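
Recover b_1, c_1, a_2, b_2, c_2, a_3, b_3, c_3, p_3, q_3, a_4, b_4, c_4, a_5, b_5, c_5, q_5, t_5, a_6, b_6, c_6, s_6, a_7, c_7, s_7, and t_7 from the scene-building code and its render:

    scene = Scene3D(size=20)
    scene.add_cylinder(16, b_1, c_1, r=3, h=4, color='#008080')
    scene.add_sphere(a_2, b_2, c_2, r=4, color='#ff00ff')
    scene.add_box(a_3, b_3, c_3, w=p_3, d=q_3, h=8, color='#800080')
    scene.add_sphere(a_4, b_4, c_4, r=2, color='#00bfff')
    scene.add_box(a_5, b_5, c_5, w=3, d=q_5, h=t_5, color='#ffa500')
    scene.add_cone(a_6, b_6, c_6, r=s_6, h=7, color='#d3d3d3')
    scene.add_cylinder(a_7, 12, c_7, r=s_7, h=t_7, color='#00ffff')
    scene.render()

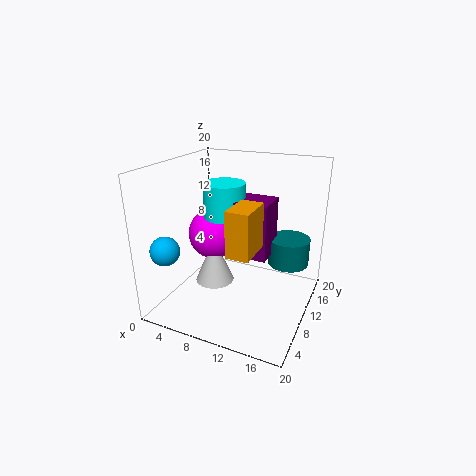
b_1 = 15, c_1 = 5, a_2 = 4, b_2 = 14, c_2 = 8, a_3 = 9, b_3 = 10, c_3 = 7, p_3 = 5, q_3 = 5, a_4 = 2, b_4 = 4, c_4 = 9, a_5 = 11, b_5 = 4, c_5 = 10, q_5 = 5, t_5 = 6, a_6 = 5, b_6 = 12, c_6 = 1, s_6 = 3, a_7 = 7, c_7 = 12, s_7 = 3, t_7 = 5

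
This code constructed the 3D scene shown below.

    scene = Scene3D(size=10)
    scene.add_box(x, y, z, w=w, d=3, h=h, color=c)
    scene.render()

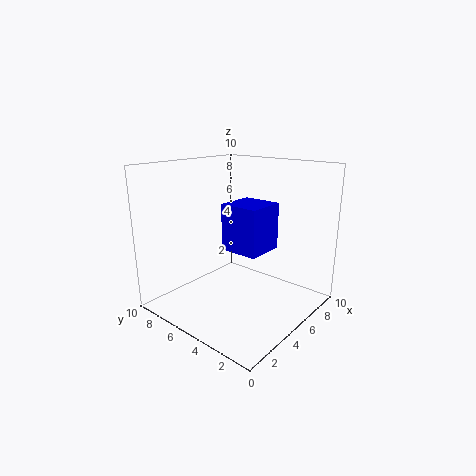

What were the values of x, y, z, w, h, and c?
x = 5.5; y = 4; z = 3.5; w = 3; h = 3.5; c = 'blue'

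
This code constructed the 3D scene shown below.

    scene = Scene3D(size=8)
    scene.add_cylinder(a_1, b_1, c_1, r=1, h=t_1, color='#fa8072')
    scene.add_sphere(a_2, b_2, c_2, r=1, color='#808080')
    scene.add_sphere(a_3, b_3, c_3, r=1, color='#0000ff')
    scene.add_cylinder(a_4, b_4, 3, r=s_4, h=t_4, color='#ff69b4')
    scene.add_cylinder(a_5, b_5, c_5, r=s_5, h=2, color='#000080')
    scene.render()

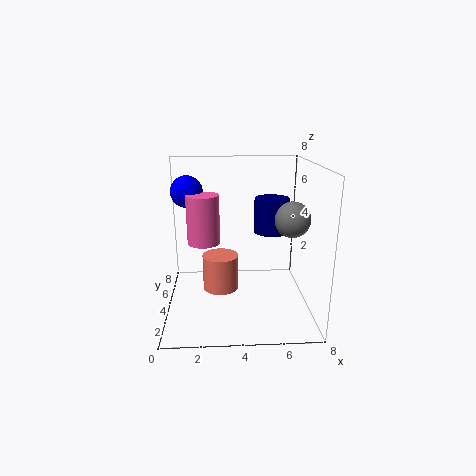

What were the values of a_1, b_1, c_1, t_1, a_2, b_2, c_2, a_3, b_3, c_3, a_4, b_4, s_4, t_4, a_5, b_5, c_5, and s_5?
a_1 = 3; b_1 = 4; c_1 = 1; t_1 = 2; a_2 = 7; b_2 = 4; c_2 = 5; a_3 = 1; b_3 = 7; c_3 = 6; a_4 = 2; b_4 = 6; s_4 = 1; t_4 = 3; a_5 = 6; b_5 = 5; c_5 = 4; s_5 = 1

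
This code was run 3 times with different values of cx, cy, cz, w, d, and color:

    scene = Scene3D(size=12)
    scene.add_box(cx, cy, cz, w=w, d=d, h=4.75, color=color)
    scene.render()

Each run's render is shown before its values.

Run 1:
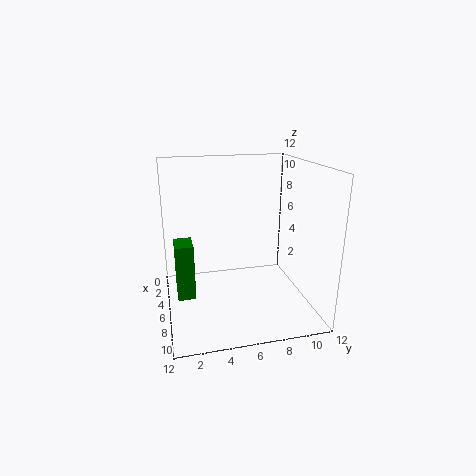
cx = 4.25, cy = 0.75, cz = 1, w = 2.25, d = 1.5, color = 'green'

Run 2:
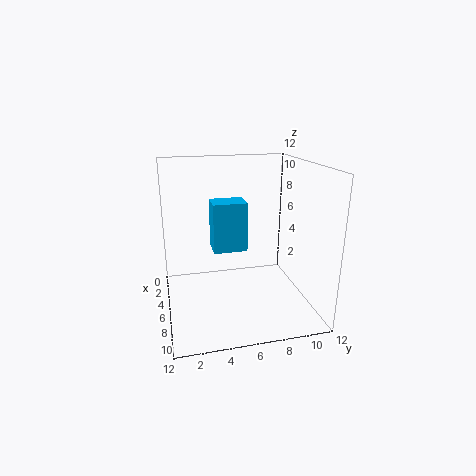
cx = 0.25, cy = 4.5, cz = 3.25, w = 2.5, d = 3.25, color = 'deepskyblue'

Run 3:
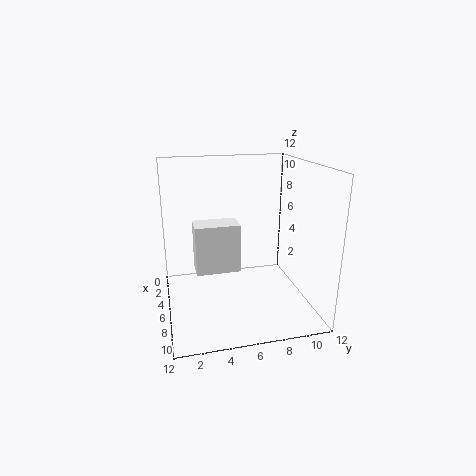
cx = 0.5, cy = 2.75, cz = 1.25, w = 2.5, d = 4.25, color = 'white'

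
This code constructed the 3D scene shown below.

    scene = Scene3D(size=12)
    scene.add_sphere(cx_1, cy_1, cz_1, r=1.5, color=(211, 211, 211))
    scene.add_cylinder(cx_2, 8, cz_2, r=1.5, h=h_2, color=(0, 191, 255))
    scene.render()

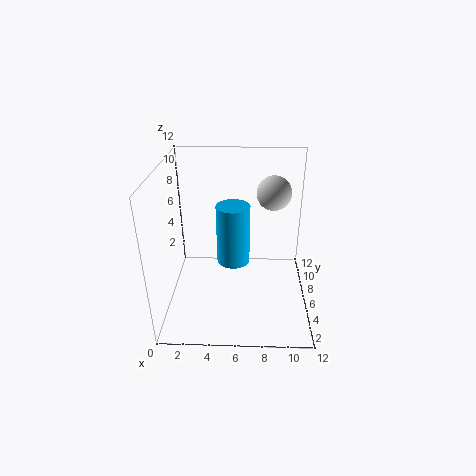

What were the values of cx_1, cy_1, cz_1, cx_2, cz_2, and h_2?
cx_1 = 9
cy_1 = 8.5
cz_1 = 9
cx_2 = 5.5
cz_2 = 2.5
h_2 = 5.5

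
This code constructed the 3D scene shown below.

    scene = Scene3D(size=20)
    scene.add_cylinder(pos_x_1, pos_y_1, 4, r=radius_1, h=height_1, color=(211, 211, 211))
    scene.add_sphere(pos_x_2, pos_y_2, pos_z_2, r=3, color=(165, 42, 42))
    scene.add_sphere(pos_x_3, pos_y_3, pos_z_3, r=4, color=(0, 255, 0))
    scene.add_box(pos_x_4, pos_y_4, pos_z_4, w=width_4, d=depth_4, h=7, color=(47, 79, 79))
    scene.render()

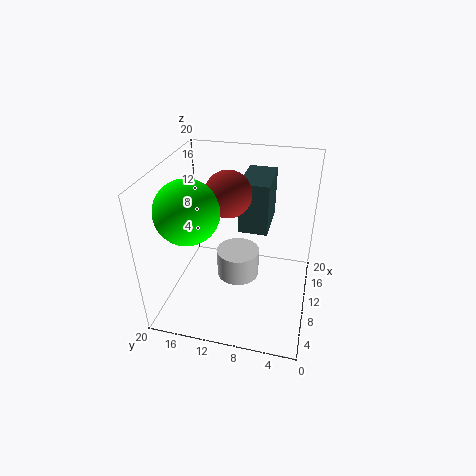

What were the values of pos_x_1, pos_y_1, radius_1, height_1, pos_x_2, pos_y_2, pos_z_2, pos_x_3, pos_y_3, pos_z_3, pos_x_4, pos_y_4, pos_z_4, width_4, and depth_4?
pos_x_1 = 10
pos_y_1 = 10
radius_1 = 3
height_1 = 4
pos_x_2 = 9
pos_y_2 = 11
pos_z_2 = 17
pos_x_3 = 5
pos_y_3 = 15
pos_z_3 = 16
pos_x_4 = 10
pos_y_4 = 6
pos_z_4 = 11
width_4 = 7
depth_4 = 4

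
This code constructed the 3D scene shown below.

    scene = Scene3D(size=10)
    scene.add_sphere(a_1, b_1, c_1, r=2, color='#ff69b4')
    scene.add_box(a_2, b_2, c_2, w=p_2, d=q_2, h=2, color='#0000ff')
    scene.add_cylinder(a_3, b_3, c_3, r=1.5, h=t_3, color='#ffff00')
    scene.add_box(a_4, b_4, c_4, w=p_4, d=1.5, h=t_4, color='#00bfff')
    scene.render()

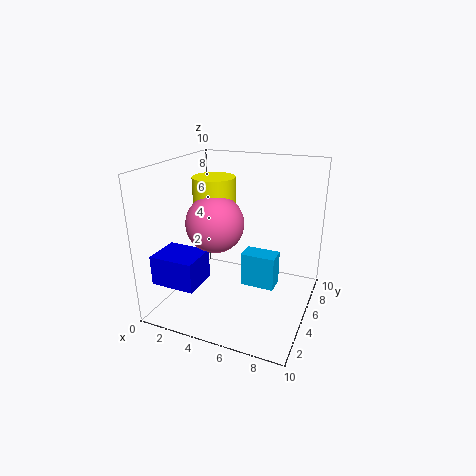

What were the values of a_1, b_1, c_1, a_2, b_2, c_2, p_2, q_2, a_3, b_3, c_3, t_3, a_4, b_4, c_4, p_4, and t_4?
a_1 = 3.5, b_1 = 4.5, c_1 = 6, a_2 = 0.5, b_2 = 1, c_2 = 2.5, p_2 = 3, q_2 = 2.5, a_3 = 3, b_3 = 5.5, c_3 = 5, t_3 = 4, a_4 = 5, b_4 = 5.5, c_4 = 1, p_4 = 2.5, t_4 = 2.5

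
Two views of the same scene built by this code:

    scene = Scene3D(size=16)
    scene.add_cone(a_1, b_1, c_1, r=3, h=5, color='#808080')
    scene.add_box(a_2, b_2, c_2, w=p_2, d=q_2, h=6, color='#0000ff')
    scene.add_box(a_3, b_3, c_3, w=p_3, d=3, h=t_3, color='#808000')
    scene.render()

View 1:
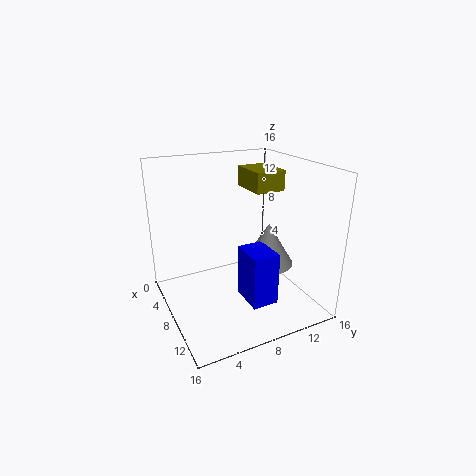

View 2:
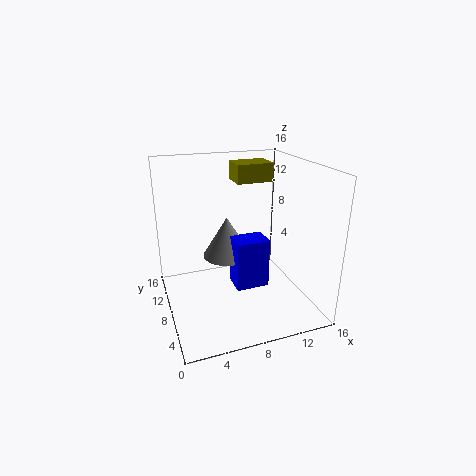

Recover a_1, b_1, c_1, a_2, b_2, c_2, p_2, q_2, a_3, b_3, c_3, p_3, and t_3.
a_1 = 8; b_1 = 12; c_1 = 4; a_2 = 8; b_2 = 8; c_2 = 1; p_2 = 4; q_2 = 3; a_3 = 8; b_3 = 8; c_3 = 14; p_3 = 4; t_3 = 2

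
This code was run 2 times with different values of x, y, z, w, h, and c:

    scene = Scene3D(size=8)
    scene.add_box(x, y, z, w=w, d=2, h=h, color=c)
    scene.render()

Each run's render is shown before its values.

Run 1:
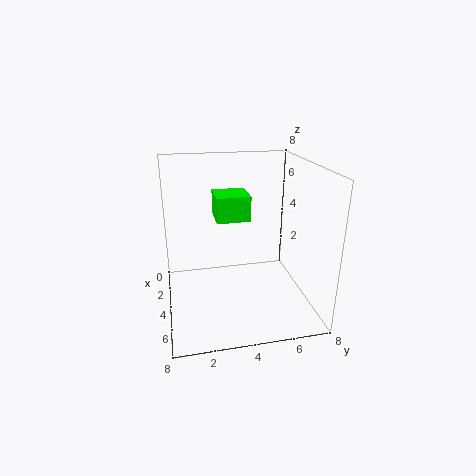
x = 1, y = 3, z = 4.5, w = 2, h = 1.5, c = 'lime'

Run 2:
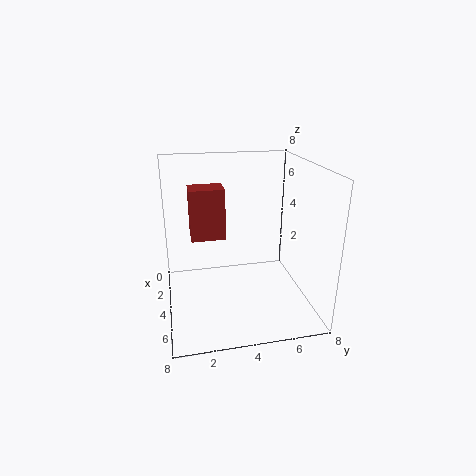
x = 1.5, y = 1.5, z = 3.5, w = 1.5, h = 3, c = 'brown'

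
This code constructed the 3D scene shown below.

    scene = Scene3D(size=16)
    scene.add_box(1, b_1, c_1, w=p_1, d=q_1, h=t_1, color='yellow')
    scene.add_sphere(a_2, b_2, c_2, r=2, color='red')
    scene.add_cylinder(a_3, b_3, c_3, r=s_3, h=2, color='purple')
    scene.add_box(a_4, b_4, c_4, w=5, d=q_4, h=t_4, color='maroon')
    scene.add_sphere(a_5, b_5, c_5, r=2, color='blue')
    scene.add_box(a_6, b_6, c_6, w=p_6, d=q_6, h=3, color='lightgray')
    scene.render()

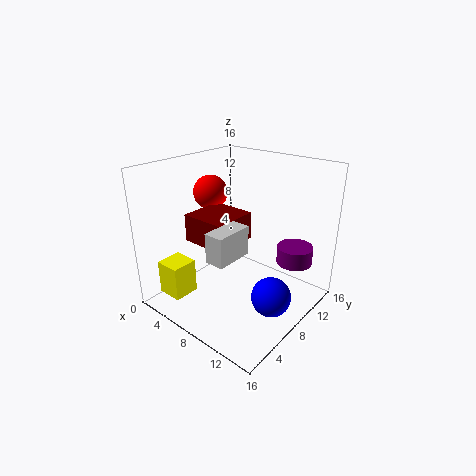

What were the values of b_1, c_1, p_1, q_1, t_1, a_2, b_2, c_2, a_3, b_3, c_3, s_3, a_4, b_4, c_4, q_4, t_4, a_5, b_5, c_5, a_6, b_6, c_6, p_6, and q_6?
b_1 = 2; c_1 = 1; p_1 = 3; q_1 = 3; t_1 = 4; a_2 = 3; b_2 = 9; c_2 = 12; a_3 = 13; b_3 = 12; c_3 = 5; s_3 = 2; a_4 = 4; b_4 = 4; c_4 = 8; q_4 = 5; t_4 = 3; a_5 = 14; b_5 = 6; c_5 = 4; a_6 = 9; b_6 = 2; c_6 = 8; p_6 = 2; q_6 = 4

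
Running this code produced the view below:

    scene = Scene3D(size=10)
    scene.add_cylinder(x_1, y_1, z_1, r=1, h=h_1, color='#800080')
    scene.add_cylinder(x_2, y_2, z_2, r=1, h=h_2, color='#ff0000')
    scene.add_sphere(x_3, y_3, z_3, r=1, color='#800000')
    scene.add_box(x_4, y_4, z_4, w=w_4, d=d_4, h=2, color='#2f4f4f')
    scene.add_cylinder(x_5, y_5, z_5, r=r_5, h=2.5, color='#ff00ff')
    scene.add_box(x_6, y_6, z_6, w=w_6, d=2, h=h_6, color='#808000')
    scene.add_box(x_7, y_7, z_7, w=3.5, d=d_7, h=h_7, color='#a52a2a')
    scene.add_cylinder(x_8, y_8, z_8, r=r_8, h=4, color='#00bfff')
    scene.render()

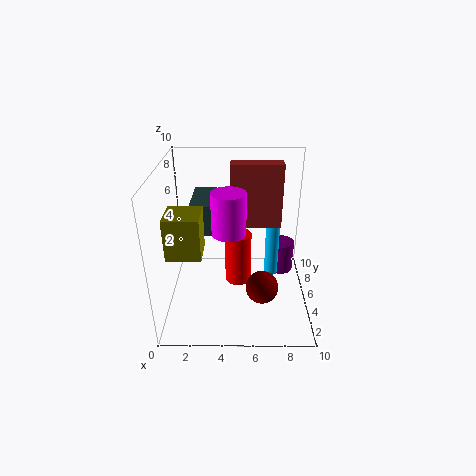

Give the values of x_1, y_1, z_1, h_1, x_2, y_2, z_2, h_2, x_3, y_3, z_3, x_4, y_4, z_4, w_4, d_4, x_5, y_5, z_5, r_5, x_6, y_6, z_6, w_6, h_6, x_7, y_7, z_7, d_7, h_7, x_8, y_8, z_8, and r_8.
x_1 = 8.5
y_1 = 8
z_1 = 0.5
h_1 = 2.5
x_2 = 5
y_2 = 6.5
z_2 = 0.5
h_2 = 4
x_3 = 6.5
y_3 = 1.5
z_3 = 3.5
x_4 = 2
y_4 = 3.5
z_4 = 6
w_4 = 1.5
d_4 = 3.5
x_5 = 4.5
y_5 = 2
z_5 = 7
r_5 = 1
x_6 = 1
y_6 = 0.5
z_6 = 6
w_6 = 2
h_6 = 2.5
x_7 = 4.5
y_7 = 5.5
z_7 = 5.5
d_7 = 1
h_7 = 4.5
x_8 = 7.5
y_8 = 6
z_8 = 1.5
r_8 = 0.5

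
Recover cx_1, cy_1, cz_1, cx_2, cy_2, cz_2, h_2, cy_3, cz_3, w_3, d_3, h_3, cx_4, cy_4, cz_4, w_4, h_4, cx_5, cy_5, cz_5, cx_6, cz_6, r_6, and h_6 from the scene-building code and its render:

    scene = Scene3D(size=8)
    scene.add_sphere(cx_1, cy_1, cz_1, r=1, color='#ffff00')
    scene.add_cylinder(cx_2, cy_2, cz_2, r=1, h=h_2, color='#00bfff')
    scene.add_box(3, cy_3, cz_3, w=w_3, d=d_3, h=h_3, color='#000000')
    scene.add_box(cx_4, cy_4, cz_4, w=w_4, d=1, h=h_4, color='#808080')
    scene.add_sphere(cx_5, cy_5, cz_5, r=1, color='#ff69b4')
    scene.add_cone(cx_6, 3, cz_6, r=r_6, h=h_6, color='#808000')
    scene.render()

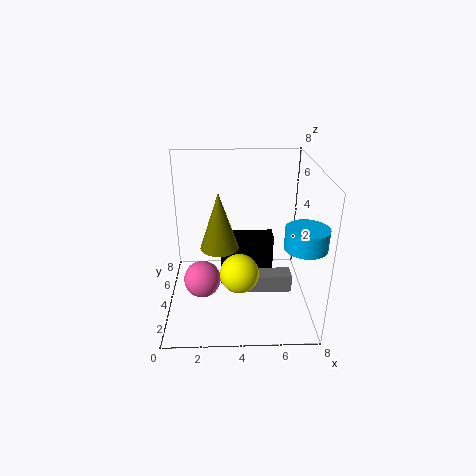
cx_1 = 4; cy_1 = 2; cz_1 = 3; cx_2 = 7; cy_2 = 1; cz_2 = 5; h_2 = 1; cy_3 = 4; cz_3 = 1; w_3 = 3; d_3 = 1; h_3 = 3; cx_4 = 4; cy_4 = 3; cz_4 = 1; w_4 = 3; h_4 = 1; cx_5 = 2; cy_5 = 3; cz_5 = 2; cx_6 = 3; cz_6 = 4; r_6 = 1; h_6 = 3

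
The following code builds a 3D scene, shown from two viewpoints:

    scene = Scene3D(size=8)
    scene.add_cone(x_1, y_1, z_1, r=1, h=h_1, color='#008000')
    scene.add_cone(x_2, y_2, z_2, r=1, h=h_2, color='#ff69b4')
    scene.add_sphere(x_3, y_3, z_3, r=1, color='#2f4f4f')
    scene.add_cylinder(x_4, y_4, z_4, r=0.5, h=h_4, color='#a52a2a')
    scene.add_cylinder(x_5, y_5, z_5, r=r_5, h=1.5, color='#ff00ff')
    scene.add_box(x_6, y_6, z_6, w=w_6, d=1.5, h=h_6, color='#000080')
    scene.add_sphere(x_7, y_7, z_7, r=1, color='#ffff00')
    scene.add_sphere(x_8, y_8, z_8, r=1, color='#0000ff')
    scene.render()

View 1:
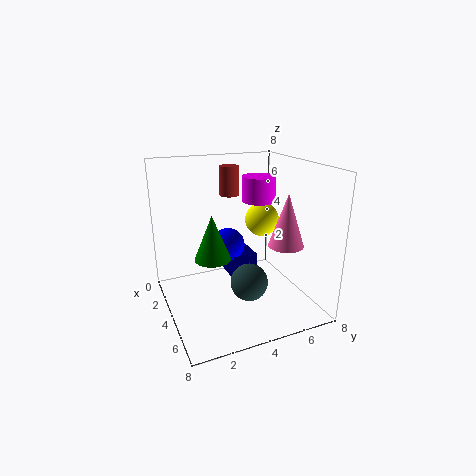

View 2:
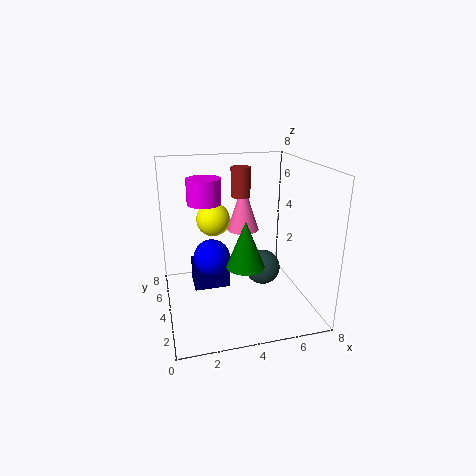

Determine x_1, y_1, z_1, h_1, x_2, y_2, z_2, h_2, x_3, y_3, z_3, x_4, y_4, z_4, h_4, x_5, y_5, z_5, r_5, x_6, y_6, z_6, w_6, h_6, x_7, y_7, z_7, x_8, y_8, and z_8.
x_1 = 4
y_1 = 2.5
z_1 = 3
h_1 = 2.5
x_2 = 5
y_2 = 6.5
z_2 = 3.5
h_2 = 3
x_3 = 5.5
y_3 = 4
z_3 = 2
x_4 = 4
y_4 = 3.5
z_4 = 6.5
h_4 = 1.5
x_5 = 2.5
y_5 = 6
z_5 = 5.5
r_5 = 1
x_6 = 1.5
y_6 = 4
z_6 = 1
w_6 = 2
h_6 = 1.5
x_7 = 3
y_7 = 6
z_7 = 4.5
x_8 = 2.5
y_8 = 4
z_8 = 3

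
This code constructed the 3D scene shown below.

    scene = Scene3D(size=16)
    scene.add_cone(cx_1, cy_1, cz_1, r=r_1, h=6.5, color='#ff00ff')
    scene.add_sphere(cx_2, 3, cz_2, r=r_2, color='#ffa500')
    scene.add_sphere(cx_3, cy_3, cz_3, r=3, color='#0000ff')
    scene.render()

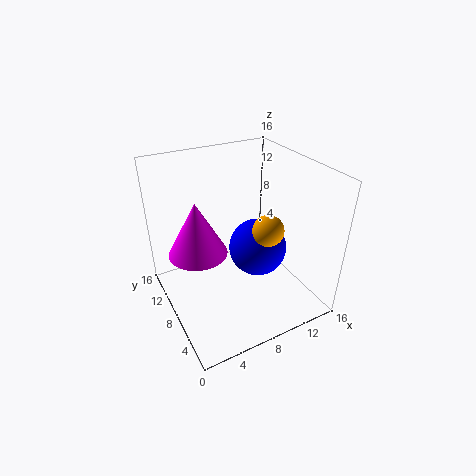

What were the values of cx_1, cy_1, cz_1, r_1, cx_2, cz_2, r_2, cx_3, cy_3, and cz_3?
cx_1 = 4.5
cy_1 = 11.5
cz_1 = 5
r_1 = 3.5
cx_2 = 8.5
cz_2 = 11.5
r_2 = 1.5
cx_3 = 9
cy_3 = 5.5
cz_3 = 8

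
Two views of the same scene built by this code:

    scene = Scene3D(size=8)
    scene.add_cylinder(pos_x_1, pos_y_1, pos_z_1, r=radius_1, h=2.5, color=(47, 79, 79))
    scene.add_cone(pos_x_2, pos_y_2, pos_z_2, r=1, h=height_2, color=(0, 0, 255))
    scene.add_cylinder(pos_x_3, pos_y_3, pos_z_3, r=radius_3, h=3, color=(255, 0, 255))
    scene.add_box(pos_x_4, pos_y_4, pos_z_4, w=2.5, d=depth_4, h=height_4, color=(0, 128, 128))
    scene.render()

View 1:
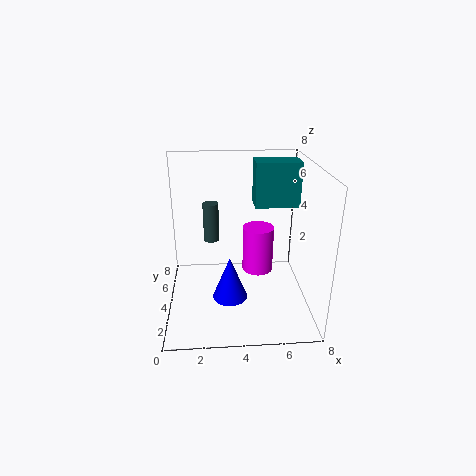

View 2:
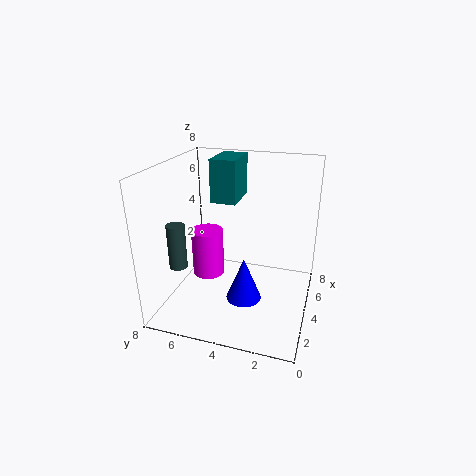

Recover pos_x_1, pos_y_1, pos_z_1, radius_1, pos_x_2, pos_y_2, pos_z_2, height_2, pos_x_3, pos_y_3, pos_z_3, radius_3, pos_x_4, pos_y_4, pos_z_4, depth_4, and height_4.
pos_x_1 = 2.5, pos_y_1 = 7, pos_z_1 = 2.5, radius_1 = 0.5, pos_x_2 = 3.5, pos_y_2 = 3.5, pos_z_2 = 0.5, height_2 = 2.5, pos_x_3 = 5.5, pos_y_3 = 6.5, pos_z_3 = 0.5, radius_3 = 1, pos_x_4 = 5, pos_y_4 = 4.5, pos_z_4 = 5.5, depth_4 = 1.5, height_4 = 2.5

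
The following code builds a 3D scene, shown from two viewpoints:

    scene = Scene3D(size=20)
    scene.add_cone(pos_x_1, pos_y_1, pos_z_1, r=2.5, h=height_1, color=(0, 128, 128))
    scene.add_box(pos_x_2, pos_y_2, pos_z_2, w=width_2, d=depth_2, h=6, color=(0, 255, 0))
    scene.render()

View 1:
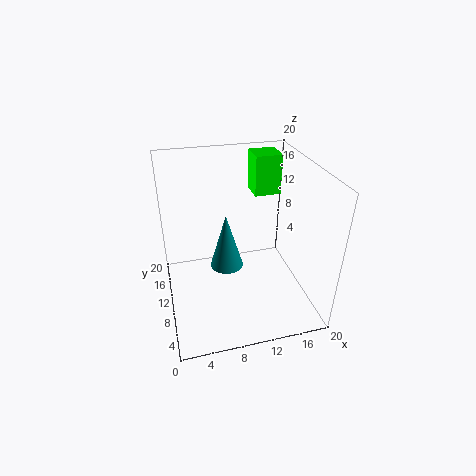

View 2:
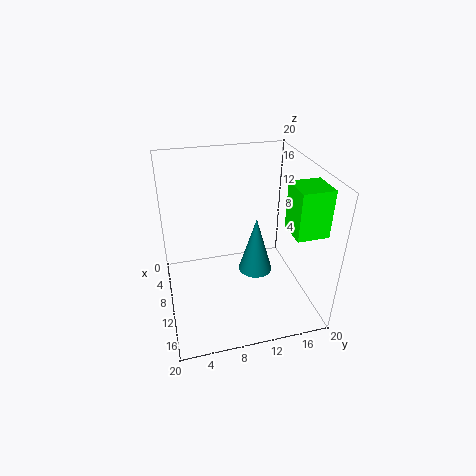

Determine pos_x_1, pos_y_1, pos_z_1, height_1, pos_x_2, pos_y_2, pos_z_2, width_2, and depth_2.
pos_x_1 = 9
pos_y_1 = 13
pos_z_1 = 3.5
height_1 = 8.5
pos_x_2 = 14
pos_y_2 = 15
pos_z_2 = 13.5
width_2 = 4
depth_2 = 4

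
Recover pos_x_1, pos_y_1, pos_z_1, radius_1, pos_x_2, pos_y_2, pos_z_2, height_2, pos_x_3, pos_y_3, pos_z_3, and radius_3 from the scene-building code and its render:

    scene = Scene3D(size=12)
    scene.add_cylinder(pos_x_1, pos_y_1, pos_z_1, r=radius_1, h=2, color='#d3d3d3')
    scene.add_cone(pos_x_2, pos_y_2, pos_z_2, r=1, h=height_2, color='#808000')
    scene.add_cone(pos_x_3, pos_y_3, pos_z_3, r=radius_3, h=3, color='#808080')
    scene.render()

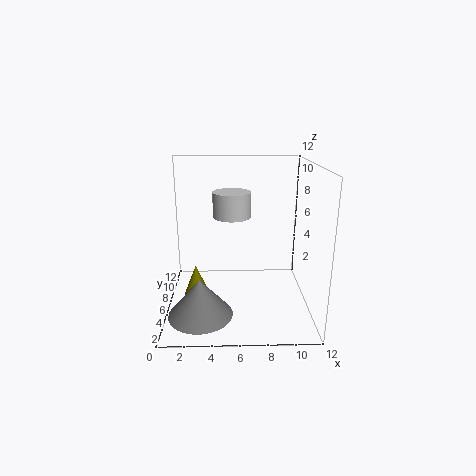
pos_x_1 = 5.5, pos_y_1 = 5.5, pos_z_1 = 8, radius_1 = 1.5, pos_x_2 = 2.5, pos_y_2 = 5, pos_z_2 = 1.5, height_2 = 2.5, pos_x_3 = 3, pos_y_3 = 2.5, pos_z_3 = 1, radius_3 = 2.5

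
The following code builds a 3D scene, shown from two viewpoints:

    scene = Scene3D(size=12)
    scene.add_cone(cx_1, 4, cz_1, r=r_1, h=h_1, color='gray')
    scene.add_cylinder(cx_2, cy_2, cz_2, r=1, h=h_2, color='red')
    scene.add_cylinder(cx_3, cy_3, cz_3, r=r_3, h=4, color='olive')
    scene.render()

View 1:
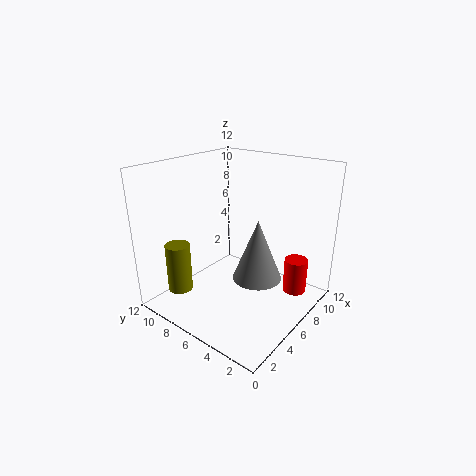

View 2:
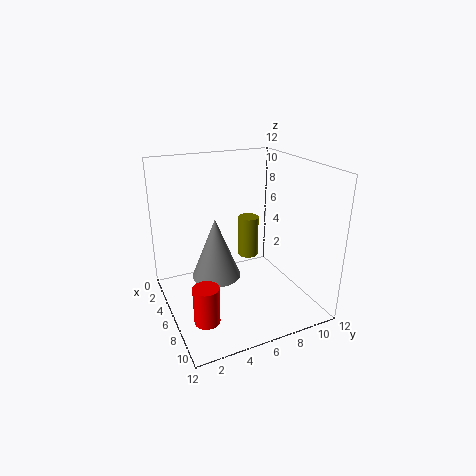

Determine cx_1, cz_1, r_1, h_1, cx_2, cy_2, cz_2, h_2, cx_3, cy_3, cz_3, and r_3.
cx_1 = 6; cz_1 = 3; r_1 = 2; h_1 = 5; cx_2 = 9; cy_2 = 2; cz_2 = 1; h_2 = 3; cx_3 = 2; cy_3 = 9; cz_3 = 2; r_3 = 1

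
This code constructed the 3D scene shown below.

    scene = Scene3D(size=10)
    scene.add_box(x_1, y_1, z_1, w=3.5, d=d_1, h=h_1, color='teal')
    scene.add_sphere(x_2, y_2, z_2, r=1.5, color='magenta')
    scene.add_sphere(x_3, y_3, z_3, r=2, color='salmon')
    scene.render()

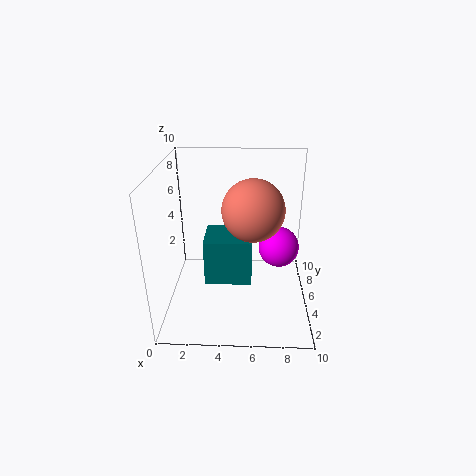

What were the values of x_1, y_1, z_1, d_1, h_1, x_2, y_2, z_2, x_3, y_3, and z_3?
x_1 = 2.5; y_1 = 5; z_1 = 1; d_1 = 3; h_1 = 3.5; x_2 = 8; y_2 = 6.5; z_2 = 3.5; x_3 = 6; y_3 = 4; z_3 = 7.5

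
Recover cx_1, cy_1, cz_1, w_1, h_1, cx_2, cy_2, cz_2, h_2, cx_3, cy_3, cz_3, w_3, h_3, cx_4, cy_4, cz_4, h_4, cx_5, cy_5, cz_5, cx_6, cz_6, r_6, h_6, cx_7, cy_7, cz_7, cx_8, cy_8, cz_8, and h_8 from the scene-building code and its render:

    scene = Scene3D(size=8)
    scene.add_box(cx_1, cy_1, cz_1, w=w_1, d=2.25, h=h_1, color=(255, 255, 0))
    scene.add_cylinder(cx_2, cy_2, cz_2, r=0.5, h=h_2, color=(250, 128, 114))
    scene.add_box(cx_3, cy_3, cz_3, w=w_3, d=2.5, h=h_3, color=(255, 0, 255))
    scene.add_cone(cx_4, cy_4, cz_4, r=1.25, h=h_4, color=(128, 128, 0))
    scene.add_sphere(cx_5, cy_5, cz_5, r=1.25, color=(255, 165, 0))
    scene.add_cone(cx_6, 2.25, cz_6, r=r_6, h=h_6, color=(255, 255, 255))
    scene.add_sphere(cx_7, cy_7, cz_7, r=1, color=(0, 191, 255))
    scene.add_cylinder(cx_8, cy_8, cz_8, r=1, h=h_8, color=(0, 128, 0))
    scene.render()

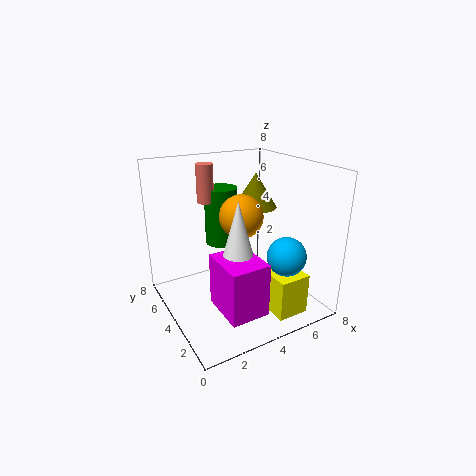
cx_1 = 4.75; cy_1 = 0.75; cz_1 = 0.25; w_1 = 1.75; h_1 = 2.25; cx_2 = 3.25; cy_2 = 6.5; cz_2 = 5.5; h_2 = 2.25; cx_3 = 1.75; cy_3 = 0.5; cz_3 = 1.25; w_3 = 2; h_3 = 2.75; cx_4 = 5.75; cy_4 = 5; cz_4 = 5.25; h_4 = 2; cx_5 = 4.5; cy_5 = 4.5; cz_5 = 5; cx_6 = 3; cz_6 = 4; r_6 = 0.75; h_6 = 2.75; cx_7 = 5.25; cy_7 = 1.25; cz_7 = 3.75; cx_8 = 4.25; cy_8 = 6.5; cz_8 = 2.75; h_8 = 3.5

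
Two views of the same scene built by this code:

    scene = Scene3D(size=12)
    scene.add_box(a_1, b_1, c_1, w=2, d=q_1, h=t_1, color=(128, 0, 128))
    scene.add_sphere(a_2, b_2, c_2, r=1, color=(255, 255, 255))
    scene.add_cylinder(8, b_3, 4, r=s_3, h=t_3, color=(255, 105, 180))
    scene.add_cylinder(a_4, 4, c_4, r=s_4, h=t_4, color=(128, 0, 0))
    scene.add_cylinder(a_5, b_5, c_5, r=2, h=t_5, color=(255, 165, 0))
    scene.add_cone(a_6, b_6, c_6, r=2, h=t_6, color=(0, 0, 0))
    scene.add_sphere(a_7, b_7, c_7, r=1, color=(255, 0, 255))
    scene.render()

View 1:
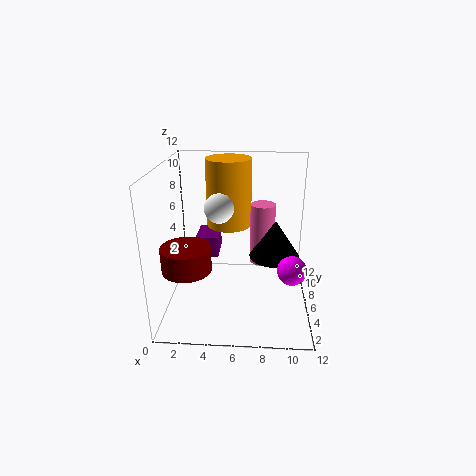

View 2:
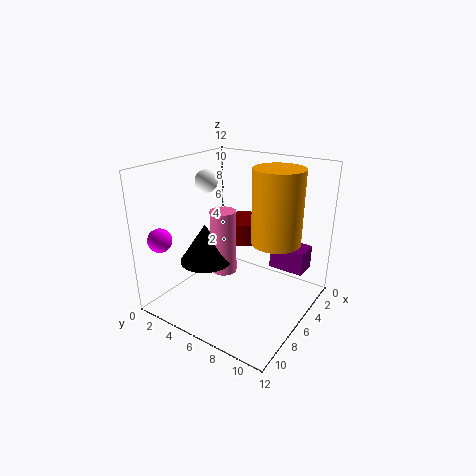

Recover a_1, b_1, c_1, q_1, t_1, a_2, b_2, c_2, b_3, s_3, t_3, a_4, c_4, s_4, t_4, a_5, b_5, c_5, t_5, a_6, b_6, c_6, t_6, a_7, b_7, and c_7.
a_1 = 2
b_1 = 8
c_1 = 3
q_1 = 3
t_1 = 2
a_2 = 5
b_2 = 2
c_2 = 10
b_3 = 6
s_3 = 1
t_3 = 5
a_4 = 2
c_4 = 4
s_4 = 2
t_4 = 2
a_5 = 5
b_5 = 9
c_5 = 6
t_5 = 6
a_6 = 9
b_6 = 5
c_6 = 5
t_6 = 3
a_7 = 10
b_7 = 1
c_7 = 6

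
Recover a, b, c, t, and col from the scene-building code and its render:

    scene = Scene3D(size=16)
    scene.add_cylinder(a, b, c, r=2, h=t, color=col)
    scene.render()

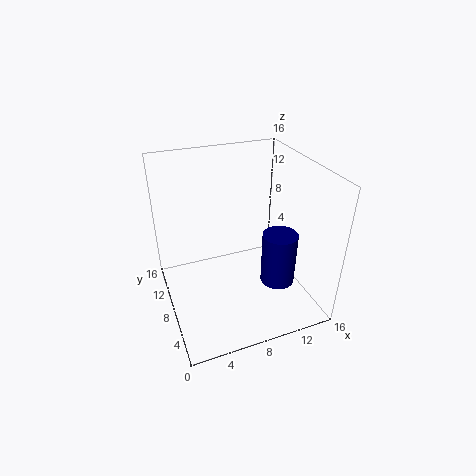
a = 12.5; b = 6.5; c = 2; t = 6.25; col = 'navy'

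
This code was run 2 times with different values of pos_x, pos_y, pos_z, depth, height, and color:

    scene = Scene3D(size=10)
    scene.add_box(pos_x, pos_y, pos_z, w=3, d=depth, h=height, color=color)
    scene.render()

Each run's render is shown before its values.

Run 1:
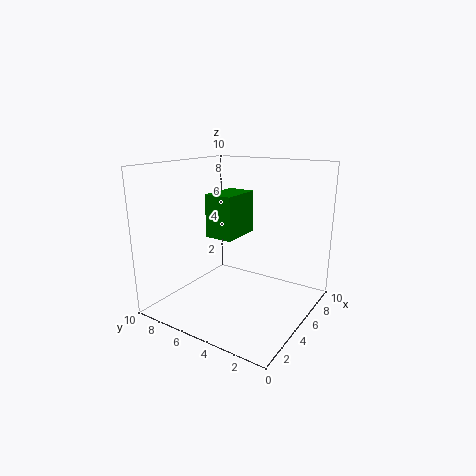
pos_x = 4
pos_y = 5
pos_z = 5
depth = 2
height = 3
color = 'green'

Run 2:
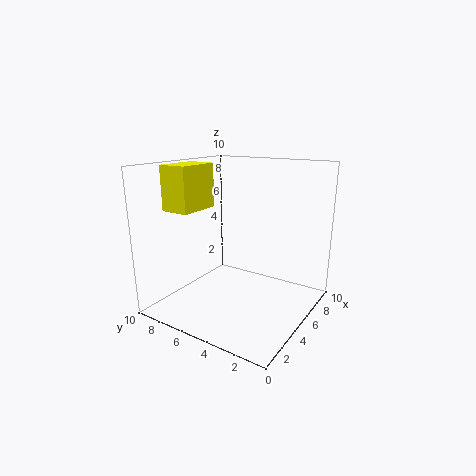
pos_x = 2
pos_y = 7
pos_z = 7
depth = 2
height = 3
color = 'yellow'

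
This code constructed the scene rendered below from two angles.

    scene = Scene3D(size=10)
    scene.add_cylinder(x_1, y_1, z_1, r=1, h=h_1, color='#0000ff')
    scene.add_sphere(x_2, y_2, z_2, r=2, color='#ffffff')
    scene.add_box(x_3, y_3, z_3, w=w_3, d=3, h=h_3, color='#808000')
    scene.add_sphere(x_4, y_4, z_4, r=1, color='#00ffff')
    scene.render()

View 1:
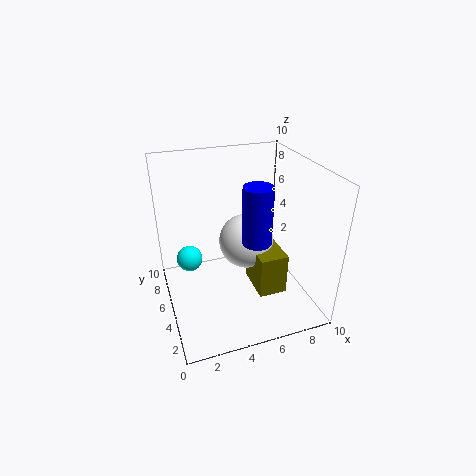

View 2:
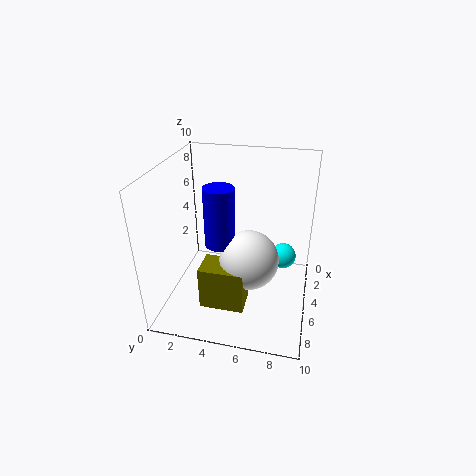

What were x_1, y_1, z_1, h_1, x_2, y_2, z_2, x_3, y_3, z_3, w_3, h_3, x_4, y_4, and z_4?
x_1 = 6, y_1 = 4, z_1 = 5, h_1 = 4, x_2 = 6, y_2 = 6, z_2 = 4, x_3 = 6, y_3 = 3, z_3 = 1, w_3 = 2, h_3 = 3, x_4 = 2, y_4 = 8, z_4 = 2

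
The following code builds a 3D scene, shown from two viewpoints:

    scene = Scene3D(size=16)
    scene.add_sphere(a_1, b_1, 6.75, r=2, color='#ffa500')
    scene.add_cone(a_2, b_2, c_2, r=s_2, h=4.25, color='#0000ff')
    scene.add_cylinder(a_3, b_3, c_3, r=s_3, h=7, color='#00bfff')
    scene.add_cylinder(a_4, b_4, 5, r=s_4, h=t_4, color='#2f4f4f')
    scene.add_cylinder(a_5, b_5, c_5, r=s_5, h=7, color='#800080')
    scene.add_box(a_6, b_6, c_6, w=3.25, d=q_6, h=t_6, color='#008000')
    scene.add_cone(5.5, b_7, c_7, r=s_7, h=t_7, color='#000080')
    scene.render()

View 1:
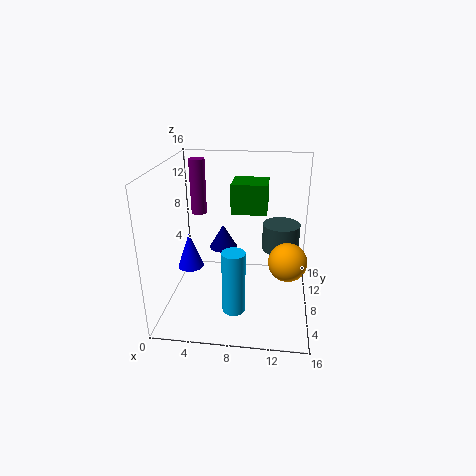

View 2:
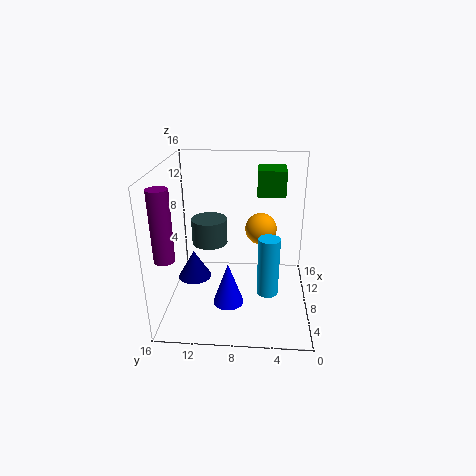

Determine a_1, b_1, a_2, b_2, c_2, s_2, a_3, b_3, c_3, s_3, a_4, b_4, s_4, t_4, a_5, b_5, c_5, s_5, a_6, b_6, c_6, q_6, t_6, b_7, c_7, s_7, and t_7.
a_1 = 13.5
b_1 = 5.5
a_2 = 2.25
b_2 = 8.5
c_2 = 3.75
s_2 = 1.5
a_3 = 8
b_3 = 4.5
c_3 = 1
s_3 = 1.25
a_4 = 12.75
b_4 = 12
s_4 = 2.25
t_4 = 3.25
a_5 = 2
b_5 = 14.5
c_5 = 8.25
s_5 = 1
a_6 = 8
b_6 = 3
c_6 = 12.75
q_6 = 3
t_6 = 2.75
b_7 = 12.5
c_7 = 4.5
s_7 = 1.75
t_7 = 3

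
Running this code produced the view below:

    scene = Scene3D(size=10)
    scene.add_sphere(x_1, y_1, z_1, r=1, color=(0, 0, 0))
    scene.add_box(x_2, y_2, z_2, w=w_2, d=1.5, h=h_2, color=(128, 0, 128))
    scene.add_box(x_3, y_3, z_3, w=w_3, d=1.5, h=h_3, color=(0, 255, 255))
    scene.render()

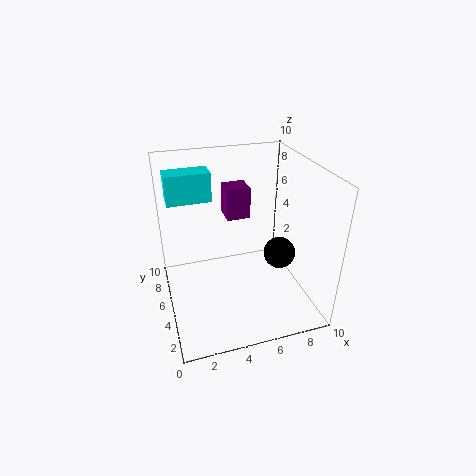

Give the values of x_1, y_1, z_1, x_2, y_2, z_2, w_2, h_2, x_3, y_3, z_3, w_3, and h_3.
x_1 = 7, y_1 = 2.5, z_1 = 5, x_2 = 4, y_2 = 4, z_2 = 7, w_2 = 1.5, h_2 = 2, x_3 = 0.5, y_3 = 6, z_3 = 7.5, w_3 = 3, h_3 = 2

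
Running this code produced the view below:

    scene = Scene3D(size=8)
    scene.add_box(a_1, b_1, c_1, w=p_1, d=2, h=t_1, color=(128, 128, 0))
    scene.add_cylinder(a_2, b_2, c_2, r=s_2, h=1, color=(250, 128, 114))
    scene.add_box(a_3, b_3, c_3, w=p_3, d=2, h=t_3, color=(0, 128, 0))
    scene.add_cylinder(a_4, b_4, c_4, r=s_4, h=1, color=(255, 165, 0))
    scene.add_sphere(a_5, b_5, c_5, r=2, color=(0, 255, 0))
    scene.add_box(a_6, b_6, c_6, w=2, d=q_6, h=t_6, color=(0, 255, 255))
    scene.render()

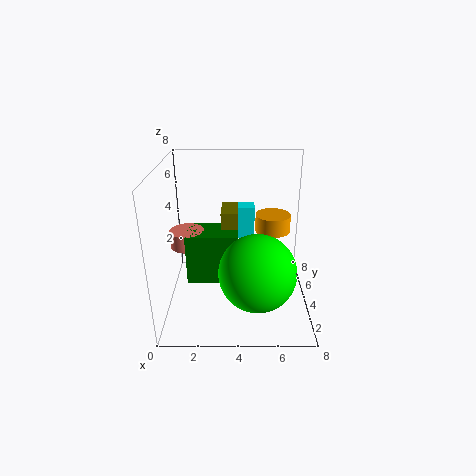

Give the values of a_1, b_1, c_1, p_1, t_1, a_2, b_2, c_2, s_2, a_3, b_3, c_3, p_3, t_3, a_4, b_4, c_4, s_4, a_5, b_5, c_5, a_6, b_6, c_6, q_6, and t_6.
a_1 = 3, b_1 = 5, c_1 = 3, p_1 = 1, t_1 = 2, a_2 = 1, b_2 = 5, c_2 = 3, s_2 = 1, a_3 = 1, b_3 = 4, c_3 = 1, p_3 = 3, t_3 = 3, a_4 = 6, b_4 = 5, c_4 = 4, s_4 = 1, a_5 = 5, b_5 = 2, c_5 = 3, a_6 = 3, b_6 = 6, c_6 = 3, q_6 = 1, t_6 = 2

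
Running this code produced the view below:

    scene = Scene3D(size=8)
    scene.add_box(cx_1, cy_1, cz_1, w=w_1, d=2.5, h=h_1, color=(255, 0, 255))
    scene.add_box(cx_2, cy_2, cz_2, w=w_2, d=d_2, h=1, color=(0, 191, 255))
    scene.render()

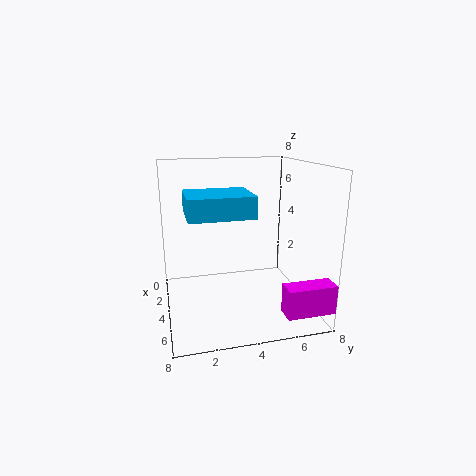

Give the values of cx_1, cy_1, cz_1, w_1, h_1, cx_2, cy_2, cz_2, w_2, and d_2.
cx_1 = 7, cy_1 = 5.5, cz_1 = 1, w_1 = 1, h_1 = 1.5, cx_2 = 5, cy_2 = 1, cz_2 = 6, w_2 = 2.5, d_2 = 3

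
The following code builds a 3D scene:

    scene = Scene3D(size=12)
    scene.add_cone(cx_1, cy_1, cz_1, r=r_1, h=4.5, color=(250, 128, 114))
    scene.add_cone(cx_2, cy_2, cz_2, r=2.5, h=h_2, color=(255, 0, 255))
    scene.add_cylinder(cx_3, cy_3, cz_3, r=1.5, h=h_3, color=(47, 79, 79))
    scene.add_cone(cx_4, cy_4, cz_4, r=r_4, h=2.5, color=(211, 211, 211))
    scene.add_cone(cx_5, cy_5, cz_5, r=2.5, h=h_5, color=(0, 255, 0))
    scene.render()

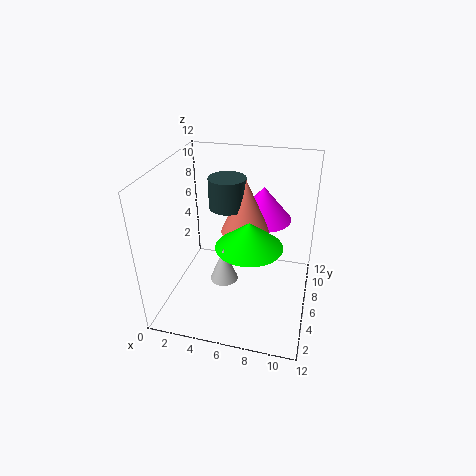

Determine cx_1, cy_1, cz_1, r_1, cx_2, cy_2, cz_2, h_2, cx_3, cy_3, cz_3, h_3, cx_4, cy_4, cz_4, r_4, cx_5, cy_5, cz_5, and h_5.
cx_1 = 6.5; cy_1 = 6.5; cz_1 = 6.5; r_1 = 2; cx_2 = 7.5; cy_2 = 9; cz_2 = 6.5; h_2 = 3; cx_3 = 5; cy_3 = 6.5; cz_3 = 8.5; h_3 = 2.5; cx_4 = 6; cy_4 = 2; cz_4 = 5; r_4 = 1; cx_5 = 7.5; cy_5 = 3.5; cz_5 = 7; h_5 = 2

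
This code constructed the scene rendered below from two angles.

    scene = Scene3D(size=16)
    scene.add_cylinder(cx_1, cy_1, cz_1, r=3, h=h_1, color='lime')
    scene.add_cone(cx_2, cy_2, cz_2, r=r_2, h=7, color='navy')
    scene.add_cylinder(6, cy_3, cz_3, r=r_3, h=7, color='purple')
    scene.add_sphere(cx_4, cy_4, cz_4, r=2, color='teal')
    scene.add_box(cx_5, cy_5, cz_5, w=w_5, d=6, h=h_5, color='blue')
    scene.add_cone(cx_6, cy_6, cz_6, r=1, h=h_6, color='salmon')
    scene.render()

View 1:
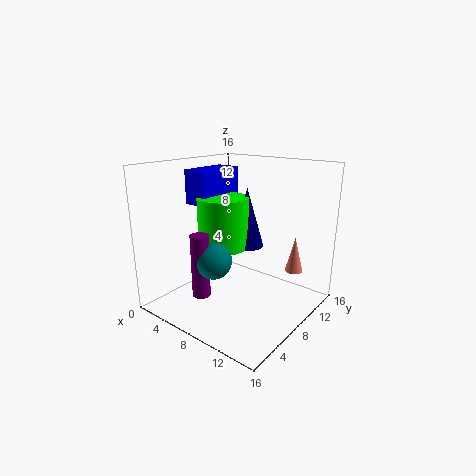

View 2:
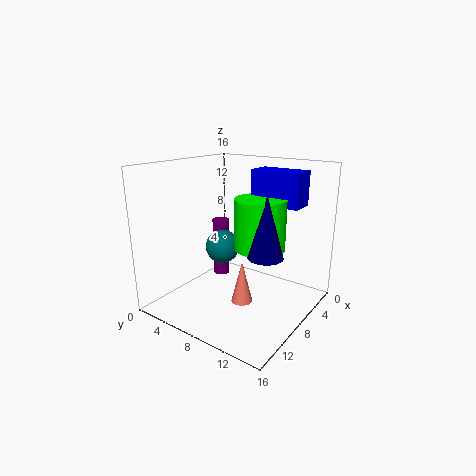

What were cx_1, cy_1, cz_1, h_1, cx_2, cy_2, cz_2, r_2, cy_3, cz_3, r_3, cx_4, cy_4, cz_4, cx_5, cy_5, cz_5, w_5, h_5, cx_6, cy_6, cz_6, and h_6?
cx_1 = 5, cy_1 = 9, cz_1 = 6, h_1 = 6, cx_2 = 7, cy_2 = 11, cz_2 = 6, r_2 = 2, cy_3 = 4, cz_3 = 2, r_3 = 1, cx_4 = 7, cy_4 = 5, cz_4 = 6, cx_5 = 1, cy_5 = 7, cz_5 = 11, w_5 = 3, h_5 = 4, cx_6 = 13, cy_6 = 12, cz_6 = 4, h_6 = 4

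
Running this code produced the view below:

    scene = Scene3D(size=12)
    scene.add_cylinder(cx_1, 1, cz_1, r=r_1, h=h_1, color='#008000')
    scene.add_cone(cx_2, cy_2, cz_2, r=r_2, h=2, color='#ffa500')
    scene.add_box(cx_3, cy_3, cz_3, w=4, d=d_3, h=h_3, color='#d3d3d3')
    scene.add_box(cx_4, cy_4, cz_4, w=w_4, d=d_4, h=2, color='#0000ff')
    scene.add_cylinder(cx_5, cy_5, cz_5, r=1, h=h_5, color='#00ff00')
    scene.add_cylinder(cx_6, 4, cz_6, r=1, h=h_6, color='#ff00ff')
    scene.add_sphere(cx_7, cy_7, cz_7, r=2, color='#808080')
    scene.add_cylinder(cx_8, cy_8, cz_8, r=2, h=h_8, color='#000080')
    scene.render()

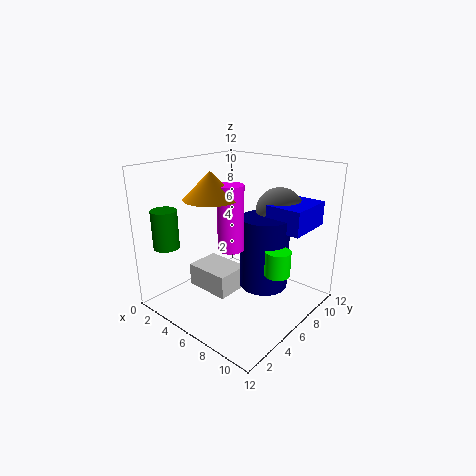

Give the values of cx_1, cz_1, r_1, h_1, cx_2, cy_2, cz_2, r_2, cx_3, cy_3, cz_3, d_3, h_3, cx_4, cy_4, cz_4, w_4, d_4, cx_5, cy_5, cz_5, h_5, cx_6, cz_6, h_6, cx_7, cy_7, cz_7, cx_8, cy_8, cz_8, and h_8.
cx_1 = 3
cz_1 = 6
r_1 = 1
h_1 = 3
cx_2 = 6
cy_2 = 3
cz_2 = 10
r_2 = 2
cx_3 = 2
cy_3 = 4
cz_3 = 1
d_3 = 3
h_3 = 2
cx_4 = 8
cy_4 = 7
cz_4 = 7
w_4 = 3
d_4 = 4
cx_5 = 10
cy_5 = 6
cz_5 = 4
h_5 = 2
cx_6 = 7
cz_6 = 6
h_6 = 5
cx_7 = 8
cy_7 = 9
cz_7 = 8
cx_8 = 8
cy_8 = 7
cz_8 = 2
h_8 = 6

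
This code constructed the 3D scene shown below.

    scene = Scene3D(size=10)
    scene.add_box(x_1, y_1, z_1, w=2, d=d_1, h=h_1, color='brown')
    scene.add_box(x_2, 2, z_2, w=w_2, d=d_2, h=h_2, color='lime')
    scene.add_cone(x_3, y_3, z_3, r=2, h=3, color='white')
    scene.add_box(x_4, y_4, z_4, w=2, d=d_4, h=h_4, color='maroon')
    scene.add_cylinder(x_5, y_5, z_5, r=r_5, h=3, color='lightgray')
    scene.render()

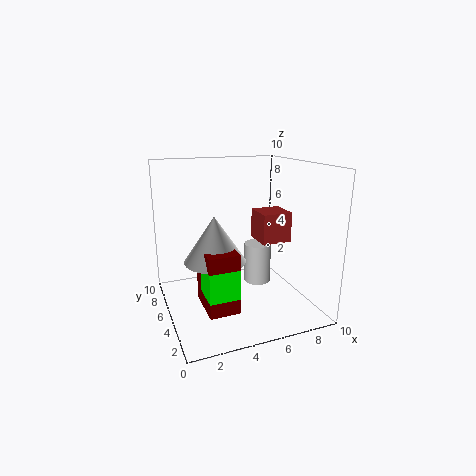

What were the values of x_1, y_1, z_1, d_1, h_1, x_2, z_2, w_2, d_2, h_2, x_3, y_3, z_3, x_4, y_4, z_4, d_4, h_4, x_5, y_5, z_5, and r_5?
x_1 = 6; y_1 = 3; z_1 = 5; d_1 = 2; h_1 = 2; x_2 = 2; z_2 = 2; w_2 = 2; d_2 = 2; h_2 = 2; x_3 = 3; y_3 = 4; z_3 = 4; x_4 = 2; y_4 = 2; z_4 = 1; d_4 = 3; h_4 = 4; x_5 = 7; y_5 = 6; z_5 = 1; r_5 = 1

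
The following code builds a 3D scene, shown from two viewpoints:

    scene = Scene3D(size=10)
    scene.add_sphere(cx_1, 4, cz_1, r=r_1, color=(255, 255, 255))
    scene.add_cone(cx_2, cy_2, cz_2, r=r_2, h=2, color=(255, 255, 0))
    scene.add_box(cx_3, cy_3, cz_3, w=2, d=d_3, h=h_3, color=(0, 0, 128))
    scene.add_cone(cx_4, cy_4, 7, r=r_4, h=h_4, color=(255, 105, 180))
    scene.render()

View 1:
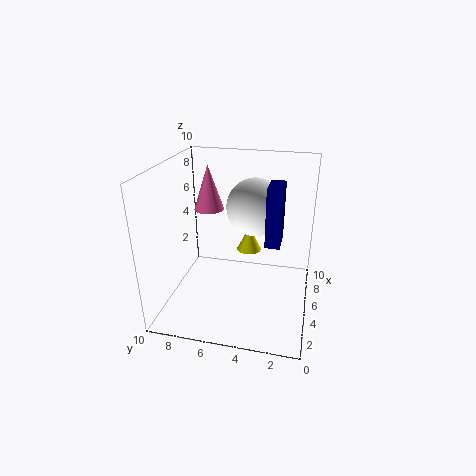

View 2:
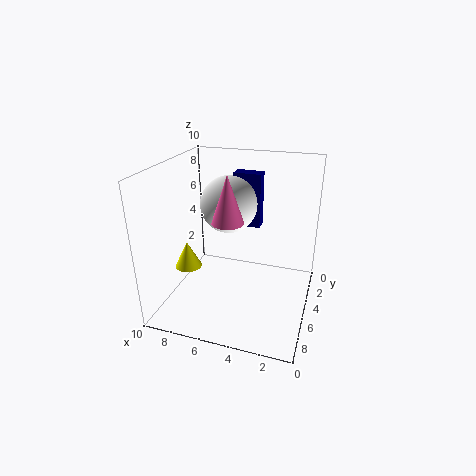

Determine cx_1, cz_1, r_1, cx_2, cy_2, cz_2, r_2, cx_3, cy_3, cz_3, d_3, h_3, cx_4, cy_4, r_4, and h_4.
cx_1 = 6, cz_1 = 7, r_1 = 2, cx_2 = 9, cy_2 = 5, cz_2 = 2, r_2 = 1, cx_3 = 4, cy_3 = 2, cz_3 = 5, d_3 = 1, h_3 = 4, cx_4 = 5, cy_4 = 7, r_4 = 1, h_4 = 3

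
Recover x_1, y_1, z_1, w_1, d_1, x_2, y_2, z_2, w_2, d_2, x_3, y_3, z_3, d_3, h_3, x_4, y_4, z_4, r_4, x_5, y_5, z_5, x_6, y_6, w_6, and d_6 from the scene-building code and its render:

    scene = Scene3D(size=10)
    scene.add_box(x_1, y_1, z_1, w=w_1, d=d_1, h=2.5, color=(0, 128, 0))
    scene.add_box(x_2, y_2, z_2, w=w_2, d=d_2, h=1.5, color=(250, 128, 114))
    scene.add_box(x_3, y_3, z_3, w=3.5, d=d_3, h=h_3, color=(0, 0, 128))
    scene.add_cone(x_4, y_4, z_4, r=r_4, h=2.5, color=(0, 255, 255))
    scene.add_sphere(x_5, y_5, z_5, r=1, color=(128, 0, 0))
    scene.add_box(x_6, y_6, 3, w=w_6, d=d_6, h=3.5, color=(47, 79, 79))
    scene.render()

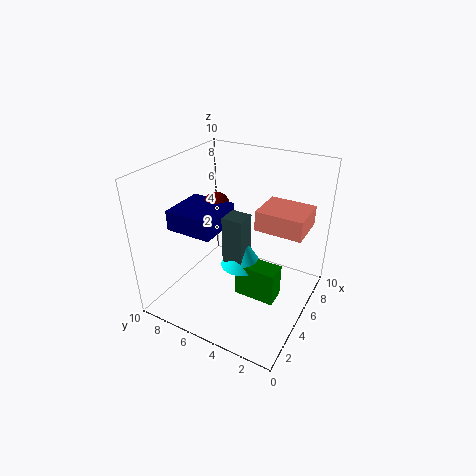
x_1 = 4.5; y_1 = 2; z_1 = 0.5; w_1 = 1.5; d_1 = 3; x_2 = 6.5; y_2 = 1; z_2 = 5; w_2 = 3; d_2 = 3.5; x_3 = 3.5; y_3 = 6.5; z_3 = 5; d_3 = 3.5; h_3 = 1.5; x_4 = 5.5; y_4 = 5; z_4 = 2.5; r_4 = 1.5; x_5 = 7; y_5 = 8; z_5 = 6; x_6 = 4.5; y_6 = 4.5; w_6 = 1.5; d_6 = 1.5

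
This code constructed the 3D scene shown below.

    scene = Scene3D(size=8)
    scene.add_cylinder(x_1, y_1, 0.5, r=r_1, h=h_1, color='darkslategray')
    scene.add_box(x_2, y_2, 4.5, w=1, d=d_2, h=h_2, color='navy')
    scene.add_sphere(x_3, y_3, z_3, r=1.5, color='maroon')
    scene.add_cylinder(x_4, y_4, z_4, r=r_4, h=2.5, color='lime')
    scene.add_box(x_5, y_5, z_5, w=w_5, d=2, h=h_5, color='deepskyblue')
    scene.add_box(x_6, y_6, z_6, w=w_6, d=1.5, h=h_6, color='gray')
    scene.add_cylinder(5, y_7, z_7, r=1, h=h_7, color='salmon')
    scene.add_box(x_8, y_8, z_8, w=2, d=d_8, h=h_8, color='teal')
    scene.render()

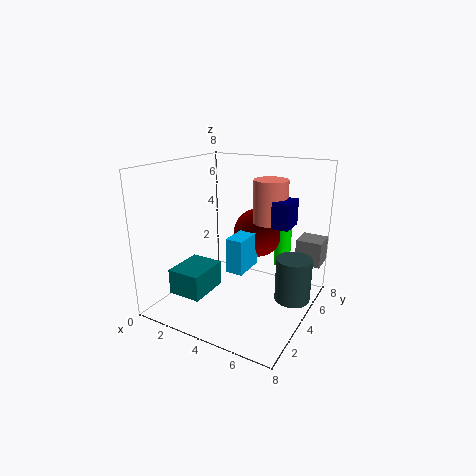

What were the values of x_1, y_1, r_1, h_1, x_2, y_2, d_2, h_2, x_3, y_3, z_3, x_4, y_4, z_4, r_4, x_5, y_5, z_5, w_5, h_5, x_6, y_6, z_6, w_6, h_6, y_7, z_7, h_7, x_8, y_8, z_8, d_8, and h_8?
x_1 = 7; y_1 = 5; r_1 = 1; h_1 = 2.5; x_2 = 5.5; y_2 = 5; d_2 = 1.5; h_2 = 1.5; x_3 = 4; y_3 = 6.5; z_3 = 3.5; x_4 = 5.5; y_4 = 7; z_4 = 1.5; r_4 = 0.5; x_5 = 3.5; y_5 = 3.5; z_5 = 2; w_5 = 1; h_5 = 2; x_6 = 6.5; y_6 = 6.5; z_6 = 2; w_6 = 1.5; h_6 = 1.5; y_7 = 6; z_7 = 4.5; h_7 = 2.5; x_8 = 0.5; y_8 = 2; z_8 = 0.5; d_8 = 2.5; h_8 = 1.5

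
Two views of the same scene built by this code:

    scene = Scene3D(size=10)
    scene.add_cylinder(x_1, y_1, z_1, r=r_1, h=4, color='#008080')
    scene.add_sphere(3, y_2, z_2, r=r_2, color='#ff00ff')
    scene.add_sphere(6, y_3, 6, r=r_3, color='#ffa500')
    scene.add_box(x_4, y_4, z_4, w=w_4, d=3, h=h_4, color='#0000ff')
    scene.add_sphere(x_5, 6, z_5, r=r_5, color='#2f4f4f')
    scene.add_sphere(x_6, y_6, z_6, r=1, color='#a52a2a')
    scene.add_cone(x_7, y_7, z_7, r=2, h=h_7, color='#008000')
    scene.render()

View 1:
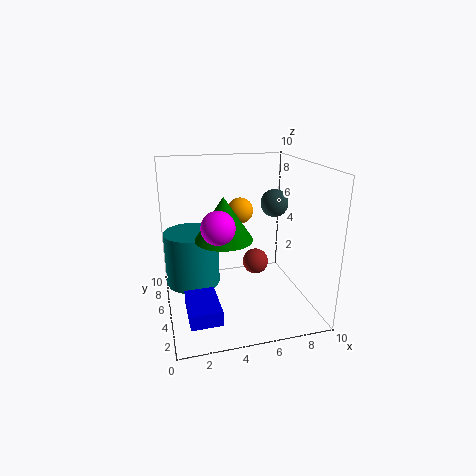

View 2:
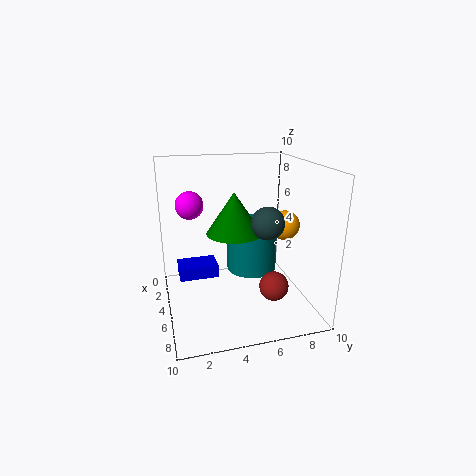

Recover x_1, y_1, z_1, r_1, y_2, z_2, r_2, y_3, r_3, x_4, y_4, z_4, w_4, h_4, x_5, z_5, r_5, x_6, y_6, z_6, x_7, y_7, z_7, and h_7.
x_1 = 2
y_1 = 7
z_1 = 1
r_1 = 2
y_2 = 2
z_2 = 7
r_2 = 1
y_3 = 8
r_3 = 1
x_4 = 1
y_4 = 1
z_4 = 1
w_4 = 2
h_4 = 1
x_5 = 8
z_5 = 7
r_5 = 1
x_6 = 7
y_6 = 7
z_6 = 2
x_7 = 4
y_7 = 5
z_7 = 5
h_7 = 3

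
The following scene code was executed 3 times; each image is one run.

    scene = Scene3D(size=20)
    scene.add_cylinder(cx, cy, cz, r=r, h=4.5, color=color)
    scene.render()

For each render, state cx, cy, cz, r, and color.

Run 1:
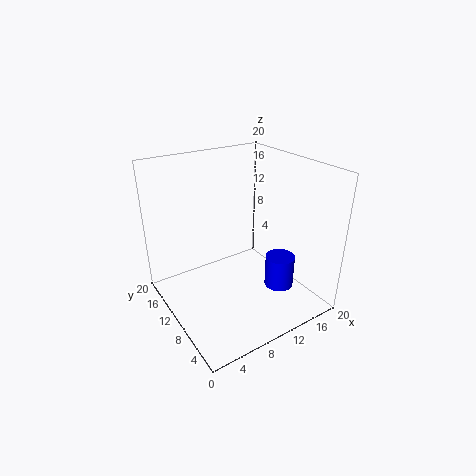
cx = 14; cy = 5.5; cz = 3.5; r = 2; color = 'blue'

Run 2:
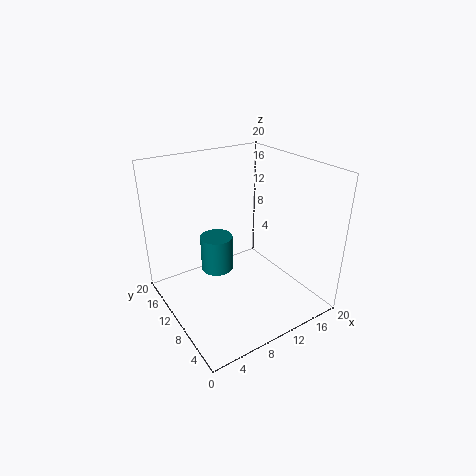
cx = 5.5; cy = 8; cz = 8; r = 2; color = 'teal'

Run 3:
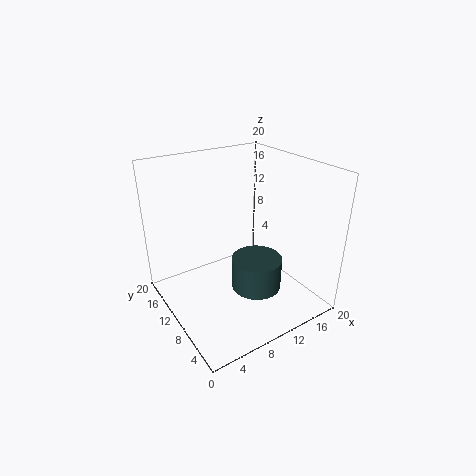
cx = 11.5; cy = 7.5; cz = 3; r = 3.5; color = 'darkslategray'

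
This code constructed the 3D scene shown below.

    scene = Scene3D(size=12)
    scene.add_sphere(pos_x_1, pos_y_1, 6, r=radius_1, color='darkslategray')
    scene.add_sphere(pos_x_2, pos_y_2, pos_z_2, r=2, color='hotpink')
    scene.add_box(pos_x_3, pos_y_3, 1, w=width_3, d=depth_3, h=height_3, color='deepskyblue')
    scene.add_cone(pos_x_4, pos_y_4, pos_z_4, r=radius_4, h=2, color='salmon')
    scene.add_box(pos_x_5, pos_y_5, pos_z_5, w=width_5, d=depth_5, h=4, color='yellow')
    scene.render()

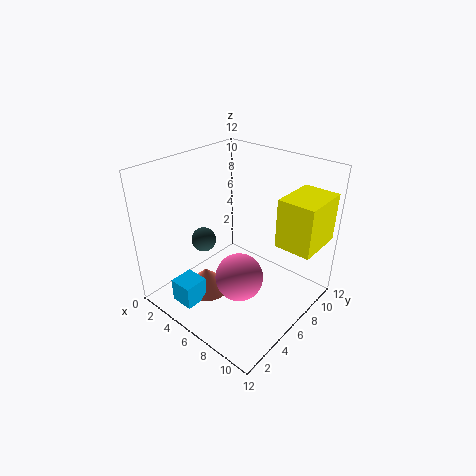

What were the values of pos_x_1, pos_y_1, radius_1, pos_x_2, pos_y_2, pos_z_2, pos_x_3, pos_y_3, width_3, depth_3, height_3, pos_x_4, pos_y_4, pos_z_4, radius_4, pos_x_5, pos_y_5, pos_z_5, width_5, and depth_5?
pos_x_1 = 4; pos_y_1 = 4; radius_1 = 1; pos_x_2 = 7; pos_y_2 = 5; pos_z_2 = 3; pos_x_3 = 3; pos_y_3 = 1; width_3 = 2; depth_3 = 2; height_3 = 2; pos_x_4 = 4; pos_y_4 = 4; pos_z_4 = 1; radius_4 = 2; pos_x_5 = 9; pos_y_5 = 7; pos_z_5 = 6; width_5 = 3; depth_5 = 4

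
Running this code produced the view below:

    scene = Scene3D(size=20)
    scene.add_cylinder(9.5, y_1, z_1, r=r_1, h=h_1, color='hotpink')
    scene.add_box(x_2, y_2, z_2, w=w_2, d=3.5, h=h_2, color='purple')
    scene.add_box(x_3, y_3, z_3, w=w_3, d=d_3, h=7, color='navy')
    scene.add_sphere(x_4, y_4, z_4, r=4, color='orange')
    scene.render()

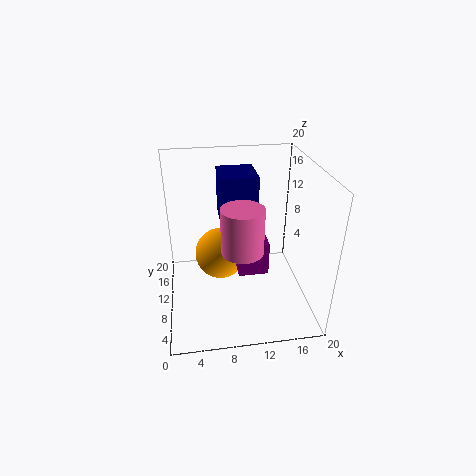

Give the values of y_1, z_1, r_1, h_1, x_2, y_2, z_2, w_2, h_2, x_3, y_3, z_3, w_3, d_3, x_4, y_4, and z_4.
y_1 = 3.5
z_1 = 12
r_1 = 2.5
h_1 = 5.5
x_2 = 9.5
y_2 = 6
z_2 = 6.5
w_2 = 4
h_2 = 4.5
x_3 = 8
y_3 = 13
z_3 = 10.5
w_3 = 5.5
d_3 = 6
x_4 = 8
y_4 = 15
z_4 = 4.5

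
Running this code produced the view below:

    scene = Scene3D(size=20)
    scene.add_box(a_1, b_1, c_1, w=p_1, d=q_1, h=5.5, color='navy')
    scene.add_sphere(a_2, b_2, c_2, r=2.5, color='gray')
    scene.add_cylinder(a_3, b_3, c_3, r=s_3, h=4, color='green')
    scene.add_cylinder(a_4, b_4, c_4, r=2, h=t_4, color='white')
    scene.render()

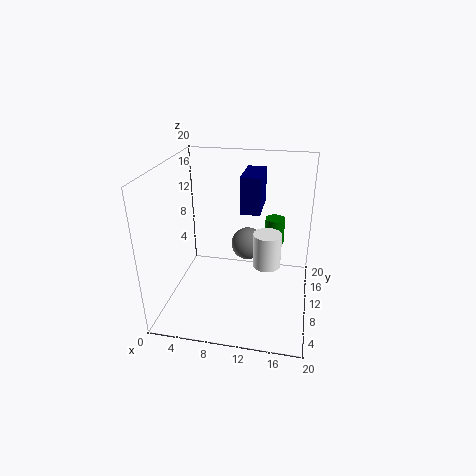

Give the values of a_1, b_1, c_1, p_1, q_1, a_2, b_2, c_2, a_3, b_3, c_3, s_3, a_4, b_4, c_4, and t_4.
a_1 = 9.5, b_1 = 13.5, c_1 = 12, p_1 = 3, q_1 = 6.5, a_2 = 10.5, b_2 = 15, c_2 = 6.5, a_3 = 14.5, b_3 = 16.5, c_3 = 6.5, s_3 = 1.5, a_4 = 14, b_4 = 11, c_4 = 5.5, t_4 = 5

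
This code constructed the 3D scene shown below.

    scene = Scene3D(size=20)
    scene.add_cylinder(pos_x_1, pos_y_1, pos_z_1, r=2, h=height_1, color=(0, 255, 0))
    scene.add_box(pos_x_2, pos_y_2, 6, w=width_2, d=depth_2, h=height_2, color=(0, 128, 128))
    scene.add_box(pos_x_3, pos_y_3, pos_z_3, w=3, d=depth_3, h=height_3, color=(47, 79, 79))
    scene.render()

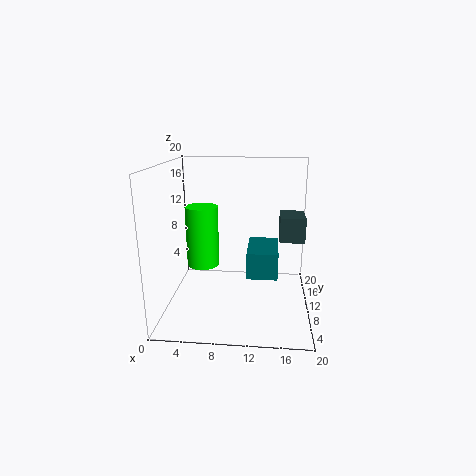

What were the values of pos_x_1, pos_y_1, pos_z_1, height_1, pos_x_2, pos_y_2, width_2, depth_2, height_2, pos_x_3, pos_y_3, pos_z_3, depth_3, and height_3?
pos_x_1 = 6
pos_y_1 = 5.5
pos_z_1 = 8
height_1 = 7.5
pos_x_2 = 11.5
pos_y_2 = 5.5
width_2 = 4
depth_2 = 6.5
height_2 = 3.5
pos_x_3 = 15.5
pos_y_3 = 4.5
pos_z_3 = 11.5
depth_3 = 4
height_3 = 3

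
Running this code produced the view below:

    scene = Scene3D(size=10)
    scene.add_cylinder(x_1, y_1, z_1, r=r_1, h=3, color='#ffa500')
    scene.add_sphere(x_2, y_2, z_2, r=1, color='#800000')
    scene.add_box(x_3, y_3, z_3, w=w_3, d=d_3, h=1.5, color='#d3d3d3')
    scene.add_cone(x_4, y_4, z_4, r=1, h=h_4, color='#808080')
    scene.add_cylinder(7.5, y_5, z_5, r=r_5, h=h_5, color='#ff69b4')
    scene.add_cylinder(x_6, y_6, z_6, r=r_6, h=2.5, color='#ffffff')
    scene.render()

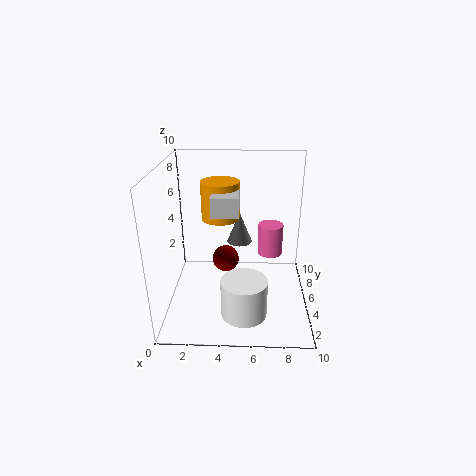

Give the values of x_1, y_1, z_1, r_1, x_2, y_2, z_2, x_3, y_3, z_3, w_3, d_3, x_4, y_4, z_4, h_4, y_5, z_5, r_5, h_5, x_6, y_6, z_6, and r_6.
x_1 = 3.5; y_1 = 8.5; z_1 = 5; r_1 = 1.5; x_2 = 4; y_2 = 6.5; z_2 = 2.5; x_3 = 3; y_3 = 6; z_3 = 6; w_3 = 2; d_3 = 3; x_4 = 5; y_4 = 8.5; z_4 = 3; h_4 = 2.5; y_5 = 8.5; z_5 = 2; r_5 = 1; h_5 = 2.5; x_6 = 5.5; y_6 = 2; z_6 = 1; r_6 = 1.5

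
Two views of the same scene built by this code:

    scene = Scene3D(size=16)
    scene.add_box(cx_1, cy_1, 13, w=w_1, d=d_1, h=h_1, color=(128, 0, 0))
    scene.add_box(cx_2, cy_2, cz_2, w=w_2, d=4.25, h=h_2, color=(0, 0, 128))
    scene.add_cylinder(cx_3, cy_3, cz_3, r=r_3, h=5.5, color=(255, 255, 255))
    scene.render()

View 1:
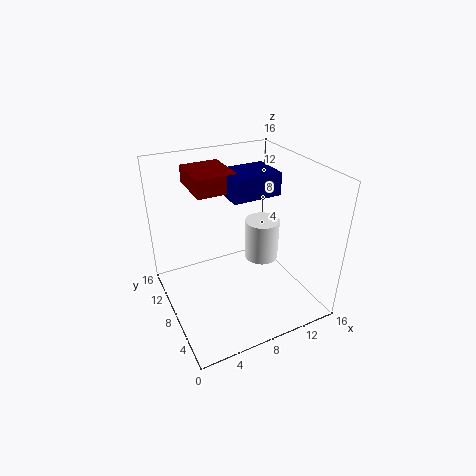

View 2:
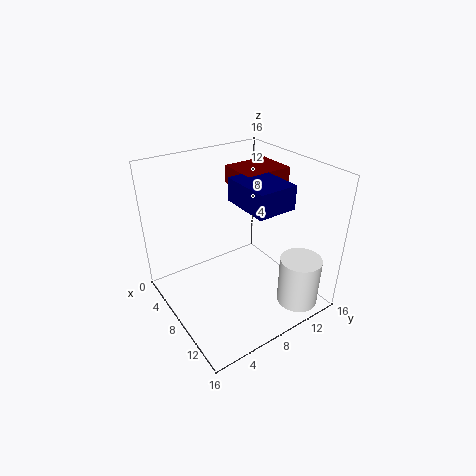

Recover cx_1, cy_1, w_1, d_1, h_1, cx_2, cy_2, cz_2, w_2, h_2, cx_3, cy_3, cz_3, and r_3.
cx_1 = 4, cy_1 = 9, w_1 = 4.5, d_1 = 5.5, h_1 = 2, cx_2 = 7.25, cy_2 = 7.25, cz_2 = 12.5, w_2 = 5.5, h_2 = 2.5, cx_3 = 13.75, cy_3 = 12.25, cz_3 = 1.25, r_3 = 2.25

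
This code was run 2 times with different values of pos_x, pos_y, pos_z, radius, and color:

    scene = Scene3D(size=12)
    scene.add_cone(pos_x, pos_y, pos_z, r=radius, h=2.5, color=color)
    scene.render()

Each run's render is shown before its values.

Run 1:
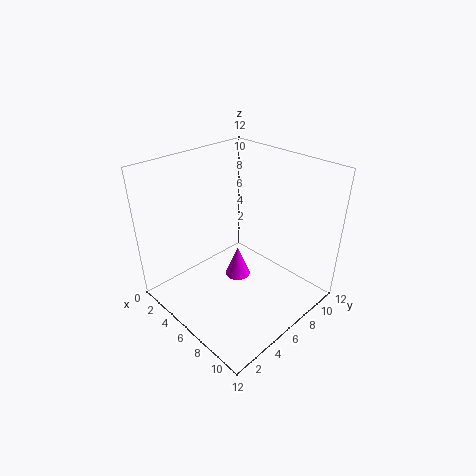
pos_x = 7; pos_y = 5; pos_z = 3.5; radius = 1; color = 'magenta'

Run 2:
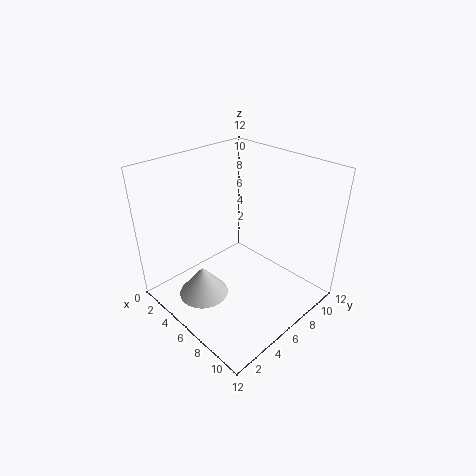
pos_x = 5.5; pos_y = 2.5; pos_z = 2; radius = 2; color = 'lightgray'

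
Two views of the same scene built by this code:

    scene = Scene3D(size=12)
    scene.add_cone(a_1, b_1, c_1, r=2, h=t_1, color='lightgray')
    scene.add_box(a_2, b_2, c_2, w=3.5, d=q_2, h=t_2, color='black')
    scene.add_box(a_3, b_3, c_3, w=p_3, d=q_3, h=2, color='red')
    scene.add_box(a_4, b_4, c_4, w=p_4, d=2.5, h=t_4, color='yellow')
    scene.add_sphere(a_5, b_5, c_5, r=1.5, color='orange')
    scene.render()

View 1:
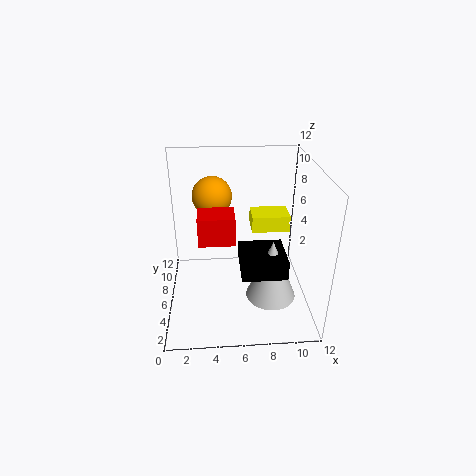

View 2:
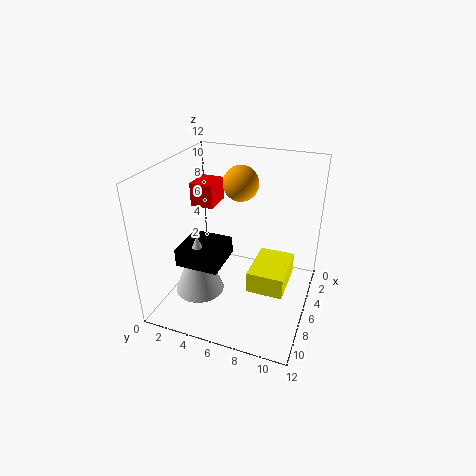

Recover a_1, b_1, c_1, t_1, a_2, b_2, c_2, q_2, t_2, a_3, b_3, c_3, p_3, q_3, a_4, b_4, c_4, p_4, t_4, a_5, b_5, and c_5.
a_1 = 8.5, b_1 = 3.5, c_1 = 2, t_1 = 5, a_2 = 6, b_2 = 2, c_2 = 4.5, q_2 = 3.5, t_2 = 1.5, a_3 = 3, b_3 = 1.5, c_3 = 8, p_3 = 2.5, q_3 = 2, a_4 = 7.5, b_4 = 8.5, c_4 = 5, p_4 = 3.5, t_4 = 1.5, a_5 = 4, b_5 = 5.5, c_5 = 10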